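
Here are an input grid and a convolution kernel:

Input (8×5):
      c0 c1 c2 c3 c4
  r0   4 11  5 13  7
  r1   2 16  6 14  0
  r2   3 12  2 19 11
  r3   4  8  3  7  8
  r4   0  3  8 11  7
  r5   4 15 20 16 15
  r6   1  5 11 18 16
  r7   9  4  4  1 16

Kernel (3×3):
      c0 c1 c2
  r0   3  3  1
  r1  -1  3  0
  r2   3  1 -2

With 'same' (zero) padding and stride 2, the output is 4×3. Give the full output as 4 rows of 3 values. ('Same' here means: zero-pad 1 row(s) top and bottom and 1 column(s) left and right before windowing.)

Output[0,0]: The receptive field on the zero-padded input at this output position is [0 0 0 / 0 4 11 / 0 2 16]. Elementwise product with the kernel and sum: 0·3 + 0·3 + 0·1 + 0·-1 + 4·3 + 0·3 + 2·1 + 16·-2.

-18 30 50
19 87 85
-6 94 118
31 163 142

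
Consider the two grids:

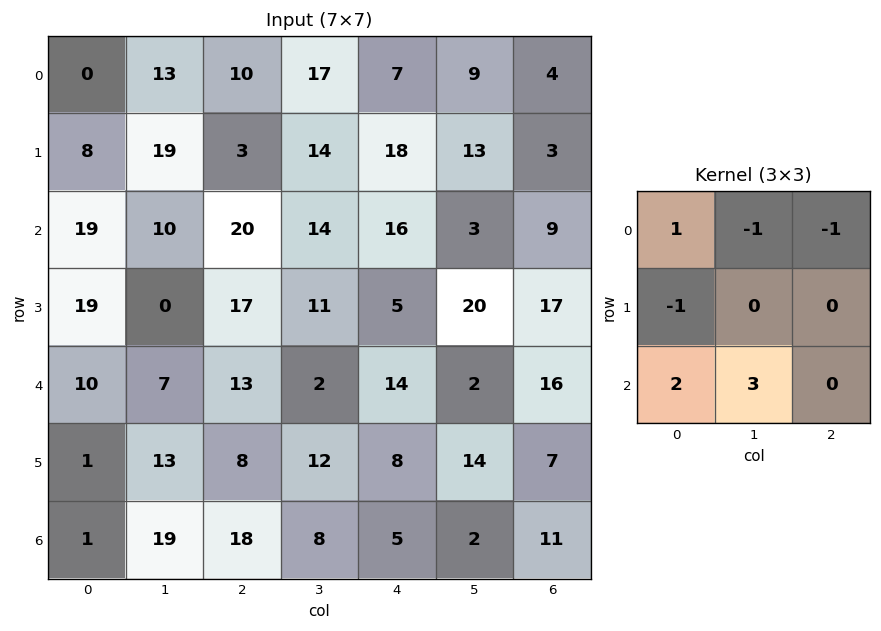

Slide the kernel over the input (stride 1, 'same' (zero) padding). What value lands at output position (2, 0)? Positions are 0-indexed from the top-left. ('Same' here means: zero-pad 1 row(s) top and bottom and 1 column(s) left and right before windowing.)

30

The receptive field on the zero-padded input at this output position is [0 8 19 / 0 19 10 / 0 19 0]. Elementwise product with the kernel and sum: 0·1 + 8·-1 + 19·-1 + 0·-1 + 0·2 + 19·3.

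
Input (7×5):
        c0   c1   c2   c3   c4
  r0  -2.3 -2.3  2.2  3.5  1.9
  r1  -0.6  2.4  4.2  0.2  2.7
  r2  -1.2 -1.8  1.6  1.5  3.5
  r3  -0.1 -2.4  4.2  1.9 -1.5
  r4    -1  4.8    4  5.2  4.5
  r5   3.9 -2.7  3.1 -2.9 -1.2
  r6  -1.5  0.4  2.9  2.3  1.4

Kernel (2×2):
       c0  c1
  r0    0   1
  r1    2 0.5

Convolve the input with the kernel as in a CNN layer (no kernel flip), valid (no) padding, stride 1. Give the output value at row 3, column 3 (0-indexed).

11.15

The receptive field on the input at this output position is [1.9 -1.5 / 5.2 4.5]. Elementwise product with the kernel and sum: -1.5·1 + 5.2·2 + 4.5·0.5.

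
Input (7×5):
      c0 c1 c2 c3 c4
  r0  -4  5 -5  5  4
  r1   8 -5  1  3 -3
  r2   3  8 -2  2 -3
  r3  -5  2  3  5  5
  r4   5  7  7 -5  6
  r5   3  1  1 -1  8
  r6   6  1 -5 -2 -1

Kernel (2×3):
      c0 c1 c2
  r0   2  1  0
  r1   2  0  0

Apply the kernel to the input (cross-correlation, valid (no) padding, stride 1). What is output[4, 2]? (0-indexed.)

11

The receptive field on the input at this output position is [7 -5 6 / 1 -1 8]. Elementwise product with the kernel and sum: 7·2 + -5·1 + 1·2.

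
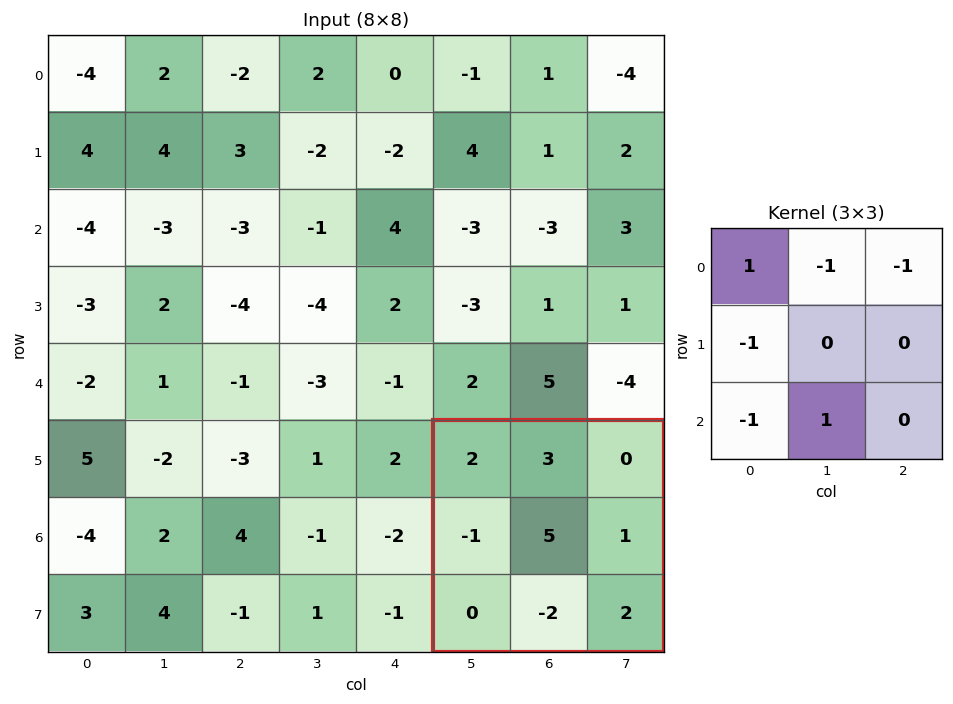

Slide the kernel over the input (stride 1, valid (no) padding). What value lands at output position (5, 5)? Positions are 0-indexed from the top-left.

The receptive field on the input at this output position is [2 3 0 / -1 5 1 / 0 -2 2]. Elementwise product with the kernel and sum: 2·1 + 3·-1 + 0·-1 + -1·-1 + 0·-1 + -2·1.

-2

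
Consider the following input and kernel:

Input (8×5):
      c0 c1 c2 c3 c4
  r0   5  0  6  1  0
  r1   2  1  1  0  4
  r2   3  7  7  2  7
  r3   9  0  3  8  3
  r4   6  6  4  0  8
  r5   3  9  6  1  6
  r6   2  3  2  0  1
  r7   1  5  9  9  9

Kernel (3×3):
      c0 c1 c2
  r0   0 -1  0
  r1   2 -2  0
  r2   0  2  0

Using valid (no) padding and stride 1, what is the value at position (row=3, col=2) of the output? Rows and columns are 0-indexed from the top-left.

The receptive field on the input at this output position is [3 8 3 / 4 0 8 / 6 1 6]. Elementwise product with the kernel and sum: 8·-1 + 4·2 + 0·-2 + 1·2.

2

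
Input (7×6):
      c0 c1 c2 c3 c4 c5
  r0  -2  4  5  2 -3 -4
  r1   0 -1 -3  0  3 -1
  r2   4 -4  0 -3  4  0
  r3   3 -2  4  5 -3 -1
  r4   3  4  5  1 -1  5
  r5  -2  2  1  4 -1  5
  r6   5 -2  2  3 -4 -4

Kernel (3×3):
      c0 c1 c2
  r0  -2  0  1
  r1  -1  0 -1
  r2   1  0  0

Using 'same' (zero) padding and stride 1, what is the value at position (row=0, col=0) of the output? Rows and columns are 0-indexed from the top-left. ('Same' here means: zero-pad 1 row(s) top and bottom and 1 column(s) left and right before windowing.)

The receptive field on the zero-padded input at this output position is [0 0 0 / 0 -2 4 / 0 0 -1]. Elementwise product with the kernel and sum: 0·-2 + 0·1 + 0·-1 + 4·-1 + 0·1.

-4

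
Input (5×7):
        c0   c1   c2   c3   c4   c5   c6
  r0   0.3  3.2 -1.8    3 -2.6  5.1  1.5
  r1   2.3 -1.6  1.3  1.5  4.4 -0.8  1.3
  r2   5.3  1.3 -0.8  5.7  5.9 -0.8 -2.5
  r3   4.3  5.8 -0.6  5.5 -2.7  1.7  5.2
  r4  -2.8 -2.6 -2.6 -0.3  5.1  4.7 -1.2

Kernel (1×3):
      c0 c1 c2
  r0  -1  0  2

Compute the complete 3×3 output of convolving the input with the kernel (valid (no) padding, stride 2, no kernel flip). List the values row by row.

Output[0,0]: The receptive field on the input at this output position is [0.3 3.2 -1.8]. Elementwise product with the kernel and sum: 0.3·-1 + -1.8·2.
Output[0,1]: The receptive field on the input at this output position is [-1.8 3 -2.6]. Elementwise product with the kernel and sum: -1.8·-1 + -2.6·2.

-3.9 -3.4 5.6
-6.9 12.6 -10.9
-2.4 12.8 -7.5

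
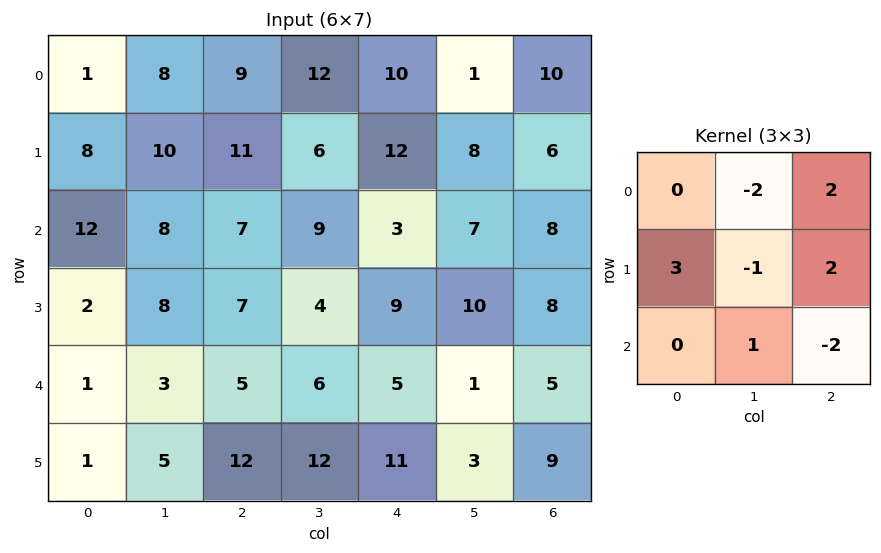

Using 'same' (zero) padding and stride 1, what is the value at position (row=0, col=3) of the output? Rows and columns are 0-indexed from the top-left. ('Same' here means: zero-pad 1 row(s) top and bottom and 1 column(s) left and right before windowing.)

The receptive field on the zero-padded input at this output position is [0 0 0 / 9 12 10 / 11 6 12]. Elementwise product with the kernel and sum: 0·-2 + 0·2 + 9·3 + 12·-1 + 10·2 + 6·1 + 12·-2.

17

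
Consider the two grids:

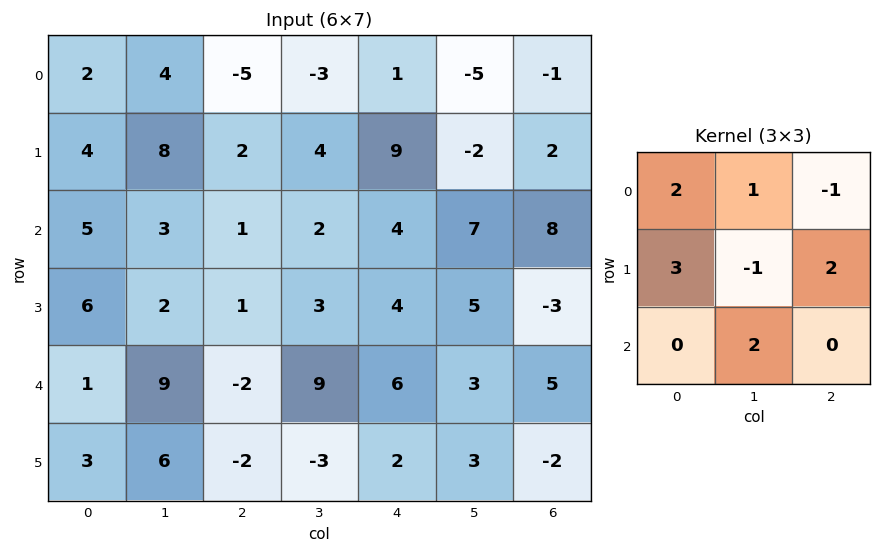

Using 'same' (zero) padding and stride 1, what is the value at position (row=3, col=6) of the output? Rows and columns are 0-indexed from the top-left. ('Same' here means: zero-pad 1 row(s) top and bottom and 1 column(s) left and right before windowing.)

50

The receptive field on the zero-padded input at this output position is [7 8 0 / 5 -3 0 / 3 5 0]. Elementwise product with the kernel and sum: 7·2 + 8·1 + 0·-1 + 5·3 + -3·-1 + 0·2 + 5·2.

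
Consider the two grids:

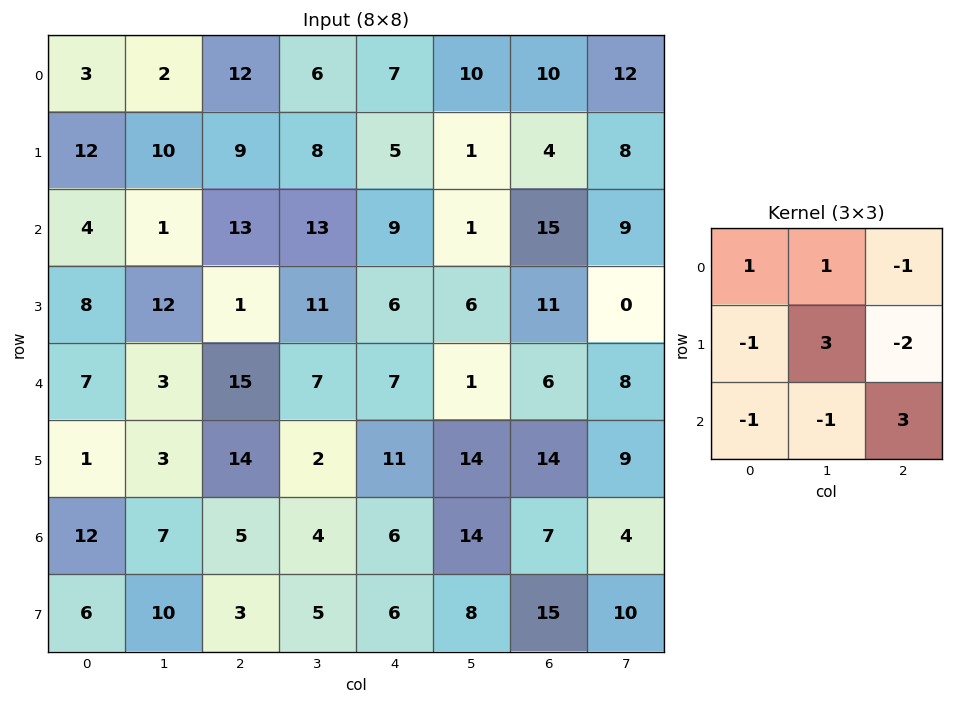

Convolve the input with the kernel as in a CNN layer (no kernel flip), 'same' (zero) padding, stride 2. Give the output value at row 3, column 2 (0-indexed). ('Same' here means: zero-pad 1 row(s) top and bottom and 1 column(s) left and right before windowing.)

-2

The receptive field on the zero-padded input at this output position is [2 11 14 / 4 6 14 / 5 6 8]. Elementwise product with the kernel and sum: 2·1 + 11·1 + 14·-1 + 4·-1 + 6·3 + 14·-2 + 5·-1 + 6·-1 + 8·3.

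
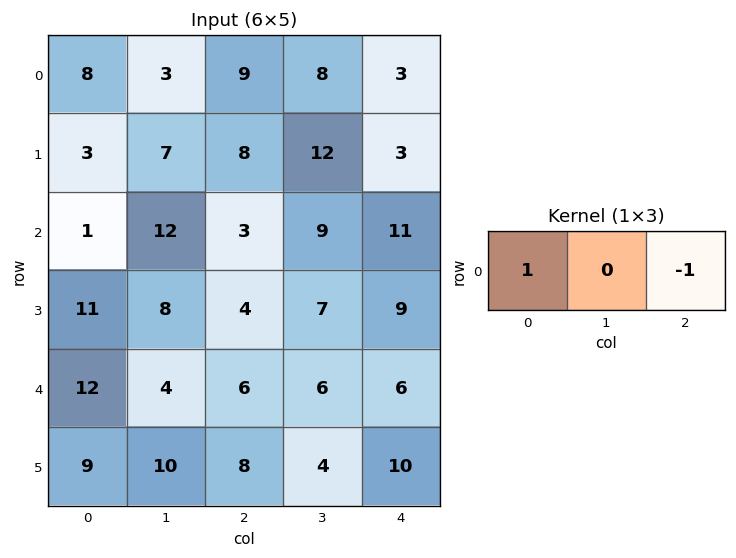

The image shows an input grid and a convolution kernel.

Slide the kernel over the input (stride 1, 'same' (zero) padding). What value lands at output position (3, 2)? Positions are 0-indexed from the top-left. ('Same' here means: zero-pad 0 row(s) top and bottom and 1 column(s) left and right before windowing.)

The receptive field on the zero-padded input at this output position is [8 4 7]. Elementwise product with the kernel and sum: 8·1 + 7·-1.

1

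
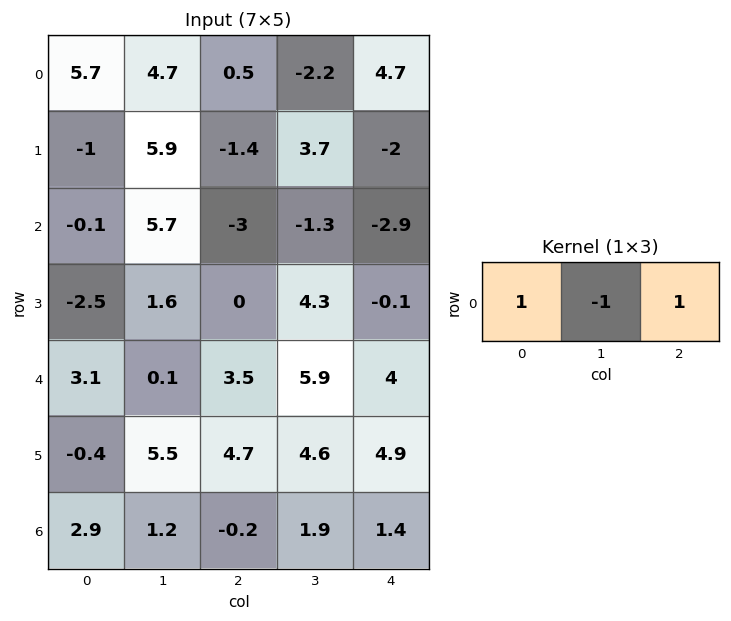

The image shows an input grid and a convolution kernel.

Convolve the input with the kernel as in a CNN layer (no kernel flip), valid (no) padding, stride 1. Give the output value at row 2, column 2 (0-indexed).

The receptive field on the input at this output position is [-3 -1.3 -2.9]. Elementwise product with the kernel and sum: -3·1 + -1.3·-1 + -2.9·1.

-4.6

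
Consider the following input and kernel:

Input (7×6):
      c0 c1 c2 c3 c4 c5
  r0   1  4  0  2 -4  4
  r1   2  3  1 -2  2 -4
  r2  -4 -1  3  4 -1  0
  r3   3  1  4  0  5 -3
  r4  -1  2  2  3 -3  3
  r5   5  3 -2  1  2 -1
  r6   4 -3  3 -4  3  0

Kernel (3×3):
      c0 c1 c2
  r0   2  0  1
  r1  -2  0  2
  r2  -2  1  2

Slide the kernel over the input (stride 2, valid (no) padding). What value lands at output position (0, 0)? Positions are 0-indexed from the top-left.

13

The receptive field on the input at this output position is [1 4 0 / 2 3 1 / -4 -1 3]. Elementwise product with the kernel and sum: 1·2 + 0·1 + 2·-2 + 1·2 + -4·-2 + -1·1 + 3·2.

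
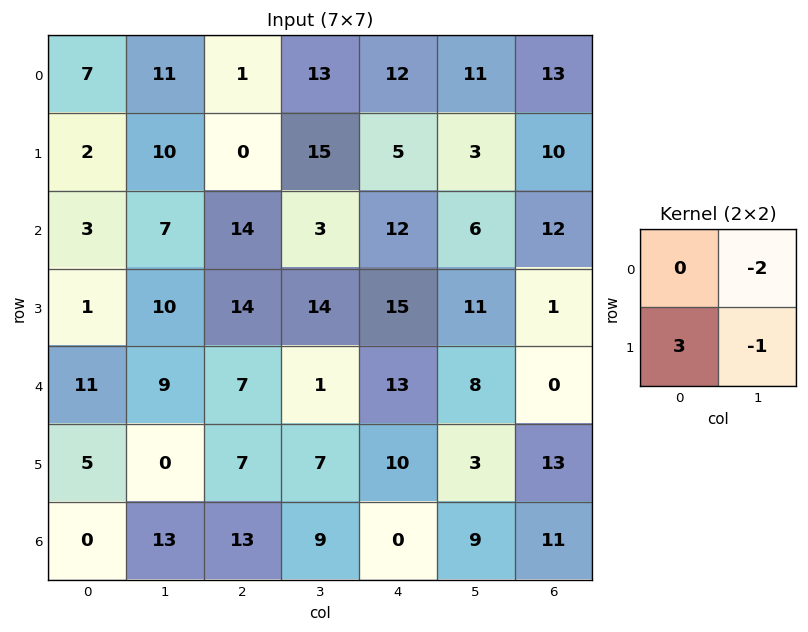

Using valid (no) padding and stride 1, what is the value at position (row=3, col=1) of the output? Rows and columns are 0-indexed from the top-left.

The receptive field on the input at this output position is [10 14 / 9 7]. Elementwise product with the kernel and sum: 14·-2 + 9·3 + 7·-1.

-8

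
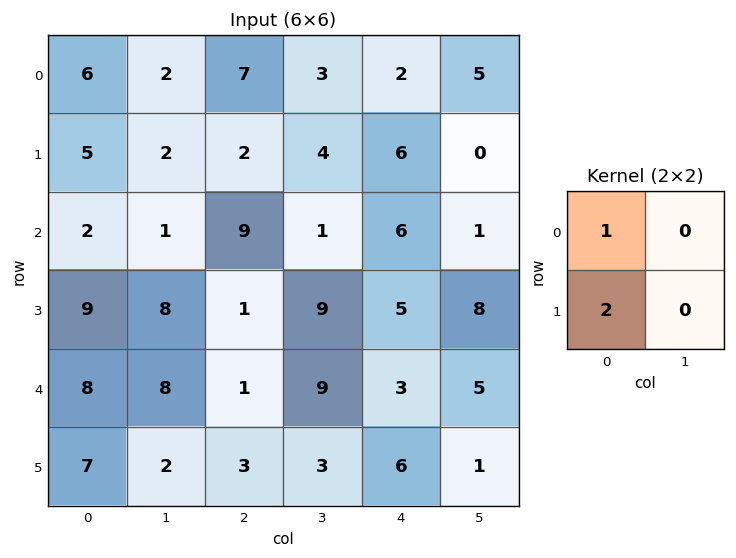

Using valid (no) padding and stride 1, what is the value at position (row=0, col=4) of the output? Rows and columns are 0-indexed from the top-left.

14

The receptive field on the input at this output position is [2 5 / 6 0]. Elementwise product with the kernel and sum: 2·1 + 6·2.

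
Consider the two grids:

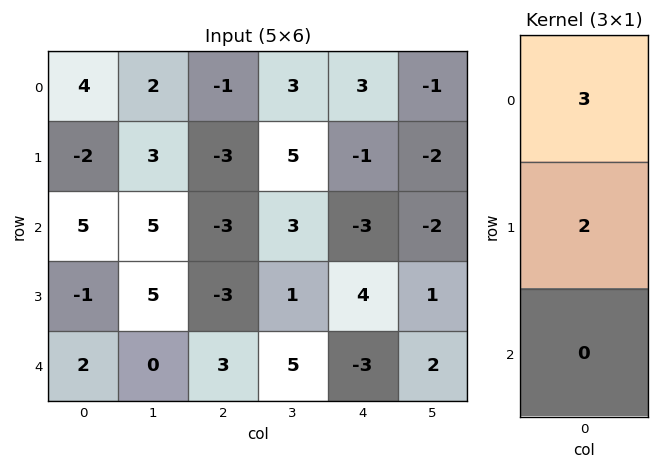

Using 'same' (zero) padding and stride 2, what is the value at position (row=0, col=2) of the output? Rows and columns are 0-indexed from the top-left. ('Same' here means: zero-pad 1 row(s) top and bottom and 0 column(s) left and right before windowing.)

The receptive field on the zero-padded input at this output position is [0 / 3 / -1]. Elementwise product with the kernel and sum: 0·3 + 3·2.

6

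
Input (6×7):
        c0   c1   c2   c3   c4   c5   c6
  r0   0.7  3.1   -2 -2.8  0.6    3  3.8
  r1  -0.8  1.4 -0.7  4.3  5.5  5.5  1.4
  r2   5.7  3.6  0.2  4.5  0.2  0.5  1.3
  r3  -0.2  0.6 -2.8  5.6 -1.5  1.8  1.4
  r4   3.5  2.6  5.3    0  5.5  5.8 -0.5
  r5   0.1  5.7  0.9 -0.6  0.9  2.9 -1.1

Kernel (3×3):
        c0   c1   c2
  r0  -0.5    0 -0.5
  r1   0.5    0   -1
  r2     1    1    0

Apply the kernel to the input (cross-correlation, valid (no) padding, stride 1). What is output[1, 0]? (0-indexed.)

The receptive field on the input at this output position is [-0.8 1.4 -0.7 / 5.7 3.6 0.2 / -0.2 0.6 -2.8]. Elementwise product with the kernel and sum: -0.8·-0.5 + -0.7·-0.5 + 5.7·0.5 + 0.2·-1 + -0.2·1 + 0.6·1.

3.8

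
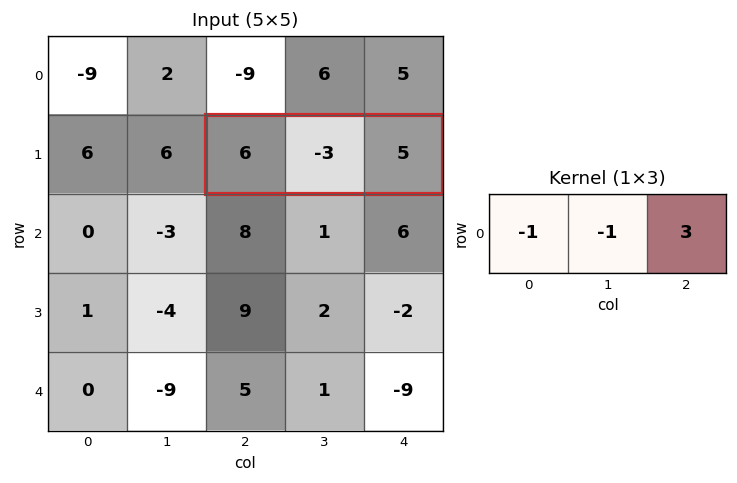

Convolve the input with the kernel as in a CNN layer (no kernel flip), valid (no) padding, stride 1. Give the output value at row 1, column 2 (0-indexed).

The receptive field on the input at this output position is [6 -3 5]. Elementwise product with the kernel and sum: 6·-1 + -3·-1 + 5·3.

12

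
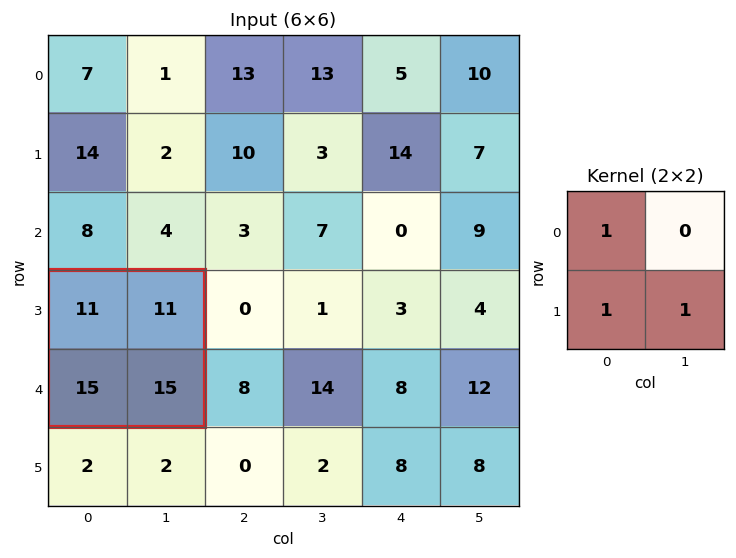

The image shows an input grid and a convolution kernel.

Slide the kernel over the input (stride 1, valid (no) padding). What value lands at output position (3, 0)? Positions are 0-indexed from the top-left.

The receptive field on the input at this output position is [11 11 / 15 15]. Elementwise product with the kernel and sum: 11·1 + 15·1 + 15·1.

41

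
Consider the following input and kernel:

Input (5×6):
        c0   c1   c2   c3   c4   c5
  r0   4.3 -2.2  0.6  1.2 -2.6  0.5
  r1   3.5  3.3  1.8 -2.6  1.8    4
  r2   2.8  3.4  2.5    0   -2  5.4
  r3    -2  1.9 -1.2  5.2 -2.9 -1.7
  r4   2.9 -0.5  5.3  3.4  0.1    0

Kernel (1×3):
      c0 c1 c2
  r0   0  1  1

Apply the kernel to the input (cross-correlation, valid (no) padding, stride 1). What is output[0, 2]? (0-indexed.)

The receptive field on the input at this output position is [0.6 1.2 -2.6]. Elementwise product with the kernel and sum: 1.2·1 + -2.6·1.

-1.4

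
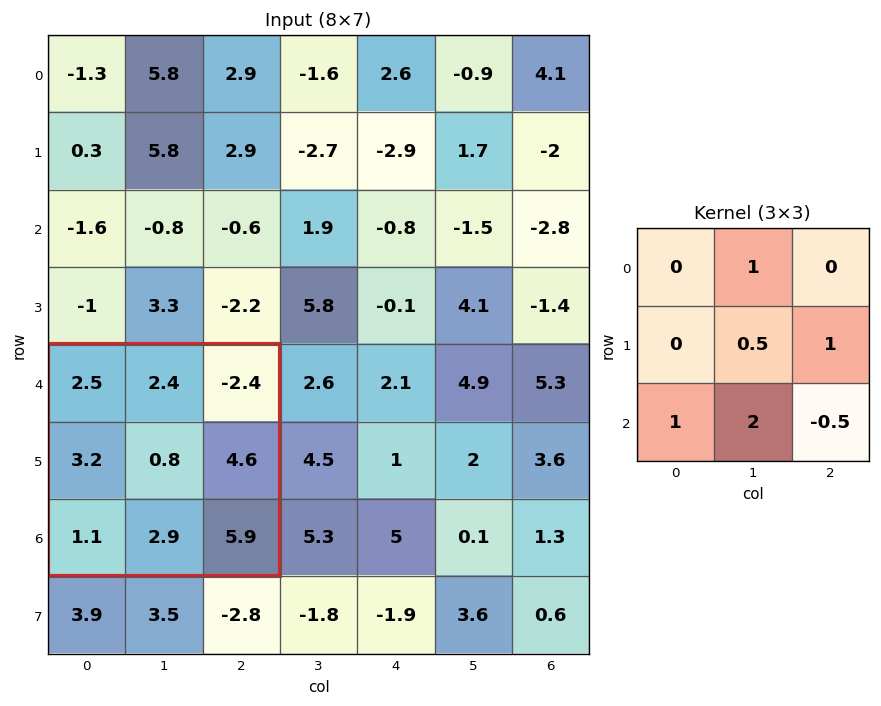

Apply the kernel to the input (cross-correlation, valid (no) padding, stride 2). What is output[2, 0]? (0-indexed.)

11.35

The receptive field on the input at this output position is [2.5 2.4 -2.4 / 3.2 0.8 4.6 / 1.1 2.9 5.9]. Elementwise product with the kernel and sum: 2.4·1 + 0.8·0.5 + 4.6·1 + 1.1·1 + 2.9·2 + 5.9·-0.5.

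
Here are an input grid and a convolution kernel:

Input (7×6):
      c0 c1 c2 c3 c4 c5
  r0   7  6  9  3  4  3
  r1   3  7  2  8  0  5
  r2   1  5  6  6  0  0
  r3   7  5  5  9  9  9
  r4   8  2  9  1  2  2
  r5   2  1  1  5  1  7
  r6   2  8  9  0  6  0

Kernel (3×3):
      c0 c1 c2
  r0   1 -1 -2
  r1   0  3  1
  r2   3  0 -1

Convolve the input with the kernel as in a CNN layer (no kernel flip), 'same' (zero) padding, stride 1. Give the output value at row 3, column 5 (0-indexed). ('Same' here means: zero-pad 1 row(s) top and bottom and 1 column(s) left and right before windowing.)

33

The receptive field on the zero-padded input at this output position is [0 0 0 / 9 9 0 / 2 2 0]. Elementwise product with the kernel and sum: 0·1 + 0·-1 + 0·-2 + 9·3 + 0·1 + 2·3 + 0·-1.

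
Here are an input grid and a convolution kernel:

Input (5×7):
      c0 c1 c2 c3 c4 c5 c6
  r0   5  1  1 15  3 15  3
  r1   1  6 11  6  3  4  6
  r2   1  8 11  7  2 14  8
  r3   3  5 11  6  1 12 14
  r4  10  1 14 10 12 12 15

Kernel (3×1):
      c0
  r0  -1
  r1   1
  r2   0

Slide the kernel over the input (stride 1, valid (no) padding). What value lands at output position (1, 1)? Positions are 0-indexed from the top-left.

2

The receptive field on the input at this output position is [6 / 8 / 5]. Elementwise product with the kernel and sum: 6·-1 + 8·1.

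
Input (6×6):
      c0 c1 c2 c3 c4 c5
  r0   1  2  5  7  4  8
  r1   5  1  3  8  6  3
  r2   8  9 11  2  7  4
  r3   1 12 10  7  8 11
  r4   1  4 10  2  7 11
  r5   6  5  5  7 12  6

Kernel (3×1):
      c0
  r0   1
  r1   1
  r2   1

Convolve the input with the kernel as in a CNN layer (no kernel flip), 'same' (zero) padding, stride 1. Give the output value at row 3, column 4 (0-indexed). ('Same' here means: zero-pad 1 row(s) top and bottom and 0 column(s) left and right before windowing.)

22

The receptive field on the zero-padded input at this output position is [7 / 8 / 7]. Elementwise product with the kernel and sum: 7·1 + 8·1 + 7·1.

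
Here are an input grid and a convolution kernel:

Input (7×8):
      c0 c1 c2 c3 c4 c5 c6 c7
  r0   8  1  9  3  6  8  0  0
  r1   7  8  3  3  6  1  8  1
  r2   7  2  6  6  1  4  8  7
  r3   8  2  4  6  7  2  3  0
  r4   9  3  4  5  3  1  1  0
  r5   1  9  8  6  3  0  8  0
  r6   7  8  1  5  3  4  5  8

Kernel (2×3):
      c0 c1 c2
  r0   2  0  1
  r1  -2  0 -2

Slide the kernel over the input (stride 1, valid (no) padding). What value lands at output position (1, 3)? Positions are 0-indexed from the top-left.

The receptive field on the input at this output position is [3 6 1 / 6 1 4]. Elementwise product with the kernel and sum: 3·2 + 1·1 + 6·-2 + 4·-2.

-13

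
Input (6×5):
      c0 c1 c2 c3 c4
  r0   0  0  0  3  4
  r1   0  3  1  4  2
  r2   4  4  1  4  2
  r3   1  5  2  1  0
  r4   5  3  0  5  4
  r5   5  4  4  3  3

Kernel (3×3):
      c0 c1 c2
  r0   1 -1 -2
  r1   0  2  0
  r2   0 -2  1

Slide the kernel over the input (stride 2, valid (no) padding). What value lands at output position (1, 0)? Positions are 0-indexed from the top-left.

2

The receptive field on the input at this output position is [4 4 1 / 1 5 2 / 5 3 0]. Elementwise product with the kernel and sum: 4·1 + 4·-1 + 1·-2 + 5·2 + 3·-2 + 0·1.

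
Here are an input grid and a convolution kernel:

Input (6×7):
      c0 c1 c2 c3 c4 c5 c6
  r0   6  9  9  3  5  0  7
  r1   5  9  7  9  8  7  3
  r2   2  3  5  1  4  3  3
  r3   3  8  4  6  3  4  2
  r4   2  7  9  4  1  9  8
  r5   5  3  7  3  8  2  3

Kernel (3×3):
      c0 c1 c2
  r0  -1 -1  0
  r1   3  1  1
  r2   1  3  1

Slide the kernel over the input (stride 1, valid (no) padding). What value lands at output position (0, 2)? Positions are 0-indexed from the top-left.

The receptive field on the input at this output position is [9 3 5 / 7 9 8 / 5 1 4]. Elementwise product with the kernel and sum: 9·-1 + 3·-1 + 7·3 + 9·1 + 8·1 + 5·1 + 1·3 + 4·1.

38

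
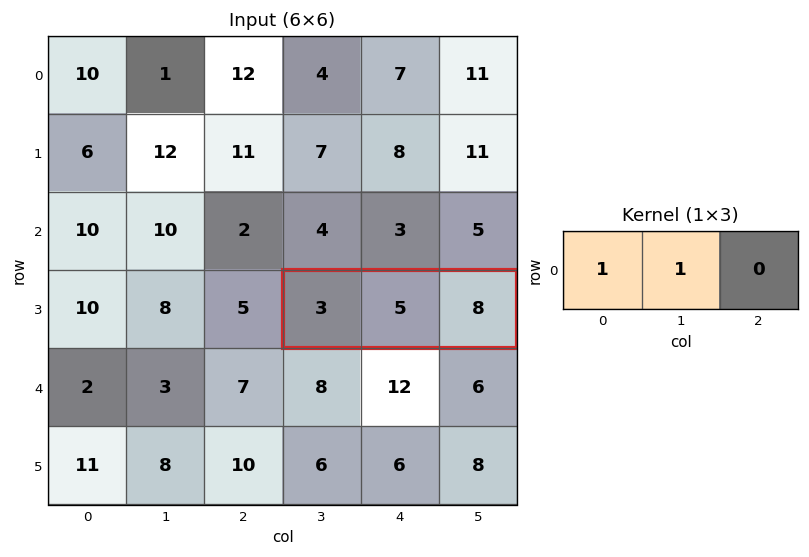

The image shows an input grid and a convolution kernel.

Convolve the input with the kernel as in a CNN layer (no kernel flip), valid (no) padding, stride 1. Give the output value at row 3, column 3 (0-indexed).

The receptive field on the input at this output position is [3 5 8]. Elementwise product with the kernel and sum: 3·1 + 5·1.

8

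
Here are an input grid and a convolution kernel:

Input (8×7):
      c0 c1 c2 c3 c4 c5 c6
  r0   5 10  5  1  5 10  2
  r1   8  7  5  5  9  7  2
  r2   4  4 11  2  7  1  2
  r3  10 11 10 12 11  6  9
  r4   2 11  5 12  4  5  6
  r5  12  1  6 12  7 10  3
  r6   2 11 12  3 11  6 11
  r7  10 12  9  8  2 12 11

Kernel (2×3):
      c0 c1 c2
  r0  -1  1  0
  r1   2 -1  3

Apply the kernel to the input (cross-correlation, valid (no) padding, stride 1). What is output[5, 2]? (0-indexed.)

60

The receptive field on the input at this output position is [6 12 7 / 12 3 11]. Elementwise product with the kernel and sum: 6·-1 + 12·1 + 12·2 + 3·-1 + 11·3.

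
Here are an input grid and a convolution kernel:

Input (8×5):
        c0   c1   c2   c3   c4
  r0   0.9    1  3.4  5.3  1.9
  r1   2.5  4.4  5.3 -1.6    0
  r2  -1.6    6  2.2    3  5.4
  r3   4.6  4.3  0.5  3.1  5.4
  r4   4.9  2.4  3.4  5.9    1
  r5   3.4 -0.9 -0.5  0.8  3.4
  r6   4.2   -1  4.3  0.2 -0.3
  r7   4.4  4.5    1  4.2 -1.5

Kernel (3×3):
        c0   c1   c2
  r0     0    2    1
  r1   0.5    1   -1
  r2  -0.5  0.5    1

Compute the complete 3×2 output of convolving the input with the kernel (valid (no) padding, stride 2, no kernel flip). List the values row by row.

11.75 19.35
22.45 11.6
11.2 7.6

Output[0,0]: The receptive field on the input at this output position is [0.9 1 3.4 / 2.5 4.4 5.3 / -1.6 6 2.2]. Elementwise product with the kernel and sum: 1·2 + 3.4·1 + 2.5·0.5 + 4.4·1 + 5.3·-1 + -1.6·-0.5 + 6·0.5 + 2.2·1.
Output[0,1]: The receptive field on the input at this output position is [3.4 5.3 1.9 / 5.3 -1.6 0 / 2.2 3 5.4]. Elementwise product with the kernel and sum: 5.3·2 + 1.9·1 + 5.3·0.5 + -1.6·1 + 0·-1 + 2.2·-0.5 + 3·0.5 + 5.4·1.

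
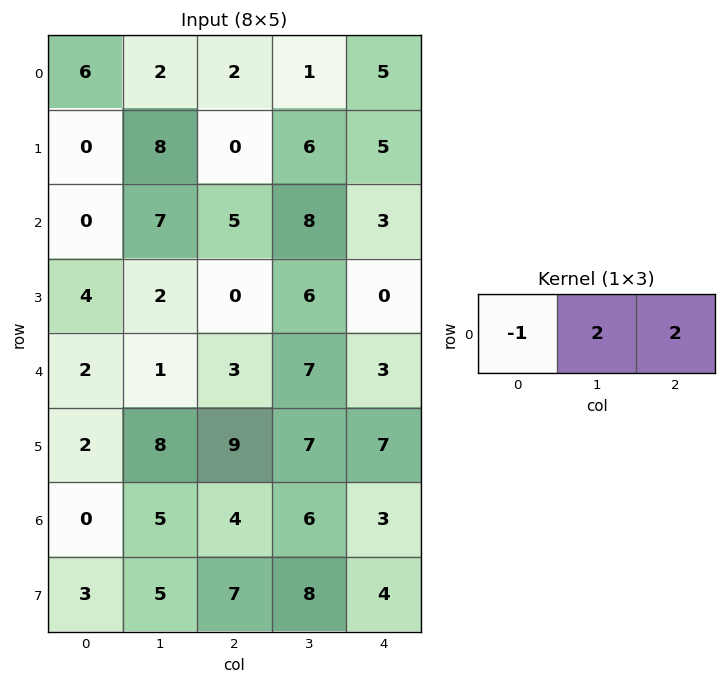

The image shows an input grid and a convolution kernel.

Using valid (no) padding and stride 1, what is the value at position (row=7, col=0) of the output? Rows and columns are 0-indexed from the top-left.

21

The receptive field on the input at this output position is [3 5 7]. Elementwise product with the kernel and sum: 3·-1 + 5·2 + 7·2.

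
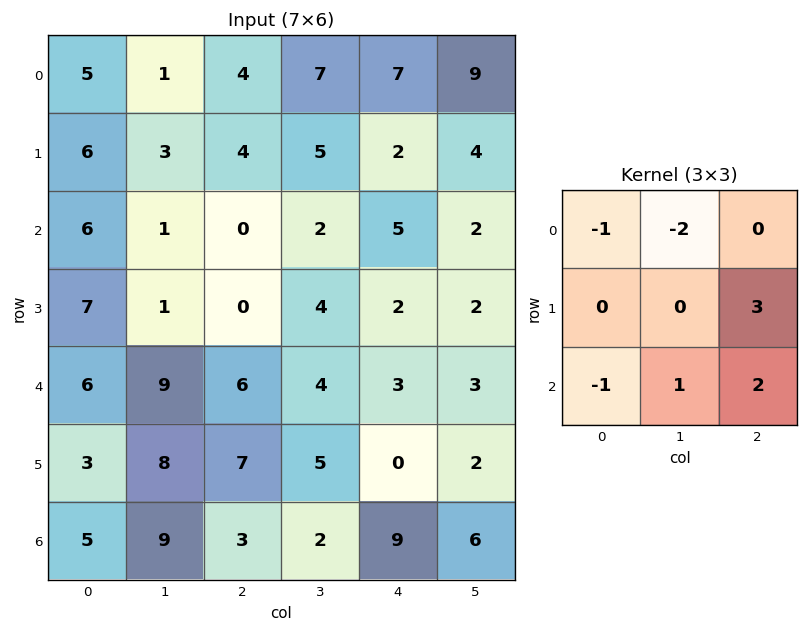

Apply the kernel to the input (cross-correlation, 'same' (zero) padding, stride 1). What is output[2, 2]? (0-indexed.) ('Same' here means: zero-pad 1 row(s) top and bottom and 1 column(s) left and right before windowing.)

2

The receptive field on the zero-padded input at this output position is [3 4 5 / 1 0 2 / 1 0 4]. Elementwise product with the kernel and sum: 3·-1 + 4·-2 + 2·3 + 1·-1 + 0·1 + 4·2.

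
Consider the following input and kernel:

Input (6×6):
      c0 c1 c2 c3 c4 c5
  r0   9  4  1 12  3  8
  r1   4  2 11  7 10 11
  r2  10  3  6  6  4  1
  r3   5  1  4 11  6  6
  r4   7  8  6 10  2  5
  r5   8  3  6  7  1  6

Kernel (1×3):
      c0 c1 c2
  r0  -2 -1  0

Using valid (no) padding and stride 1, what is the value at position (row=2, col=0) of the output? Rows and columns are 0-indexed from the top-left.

-23

The receptive field on the input at this output position is [10 3 6]. Elementwise product with the kernel and sum: 10·-2 + 3·-1.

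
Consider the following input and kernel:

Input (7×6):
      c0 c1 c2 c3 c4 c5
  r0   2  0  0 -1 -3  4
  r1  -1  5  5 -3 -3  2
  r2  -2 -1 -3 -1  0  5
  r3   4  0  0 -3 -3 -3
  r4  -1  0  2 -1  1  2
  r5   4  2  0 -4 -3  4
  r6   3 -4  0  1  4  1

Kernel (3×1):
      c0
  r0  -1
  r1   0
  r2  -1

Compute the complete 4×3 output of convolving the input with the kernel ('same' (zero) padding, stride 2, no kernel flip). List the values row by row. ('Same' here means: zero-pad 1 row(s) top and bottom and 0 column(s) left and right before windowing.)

1 -5 3
-3 -5 6
-8 0 6
-4 0 3

Output[0,0]: The receptive field on the zero-padded input at this output position is [0 / 2 / -1]. Elementwise product with the kernel and sum: 0·-1 + -1·-1.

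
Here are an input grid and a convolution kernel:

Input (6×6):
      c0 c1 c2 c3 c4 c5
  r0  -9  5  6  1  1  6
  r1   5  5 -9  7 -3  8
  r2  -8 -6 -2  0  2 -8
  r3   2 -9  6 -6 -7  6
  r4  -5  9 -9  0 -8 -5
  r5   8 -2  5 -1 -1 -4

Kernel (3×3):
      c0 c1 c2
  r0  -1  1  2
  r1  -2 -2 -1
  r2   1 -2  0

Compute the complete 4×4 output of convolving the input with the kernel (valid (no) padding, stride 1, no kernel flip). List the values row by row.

19 2 2 -8
32 -5 30 18
-17 43 4 22
14 -9 7 33

Output[0,0]: The receptive field on the input at this output position is [-9 5 6 / 5 5 -9 / -8 -6 -2]. Elementwise product with the kernel and sum: -9·-1 + 5·1 + 6·2 + 5·-2 + 5·-2 + -9·-1 + -8·1 + -6·-2.
Output[0,1]: The receptive field on the input at this output position is [5 6 1 / 5 -9 7 / -6 -2 0]. Elementwise product with the kernel and sum: 5·-1 + 6·1 + 1·2 + 5·-2 + -9·-2 + 7·-1 + -6·1 + -2·-2.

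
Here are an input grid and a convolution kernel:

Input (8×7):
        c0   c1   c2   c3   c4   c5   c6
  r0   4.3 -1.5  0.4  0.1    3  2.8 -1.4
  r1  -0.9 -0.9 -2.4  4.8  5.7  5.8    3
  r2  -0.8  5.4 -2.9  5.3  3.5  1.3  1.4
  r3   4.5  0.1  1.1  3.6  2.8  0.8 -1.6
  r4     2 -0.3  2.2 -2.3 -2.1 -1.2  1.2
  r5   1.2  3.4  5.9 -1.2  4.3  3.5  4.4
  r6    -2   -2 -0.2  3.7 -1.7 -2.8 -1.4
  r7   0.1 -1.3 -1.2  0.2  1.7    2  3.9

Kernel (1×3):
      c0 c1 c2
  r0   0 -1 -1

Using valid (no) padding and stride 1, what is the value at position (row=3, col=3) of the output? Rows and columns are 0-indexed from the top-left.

-3.6

The receptive field on the input at this output position is [3.6 2.8 0.8]. Elementwise product with the kernel and sum: 2.8·-1 + 0.8·-1.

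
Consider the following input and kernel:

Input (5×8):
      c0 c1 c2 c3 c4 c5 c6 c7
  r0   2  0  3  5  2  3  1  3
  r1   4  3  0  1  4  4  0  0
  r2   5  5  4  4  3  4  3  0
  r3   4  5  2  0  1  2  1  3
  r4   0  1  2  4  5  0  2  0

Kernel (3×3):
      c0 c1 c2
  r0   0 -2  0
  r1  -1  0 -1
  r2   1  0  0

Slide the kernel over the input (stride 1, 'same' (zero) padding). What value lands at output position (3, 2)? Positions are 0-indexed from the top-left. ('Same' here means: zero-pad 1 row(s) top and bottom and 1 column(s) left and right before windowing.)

The receptive field on the zero-padded input at this output position is [5 4 4 / 5 2 0 / 1 2 4]. Elementwise product with the kernel and sum: 4·-2 + 5·-1 + 0·-1 + 1·1.

-12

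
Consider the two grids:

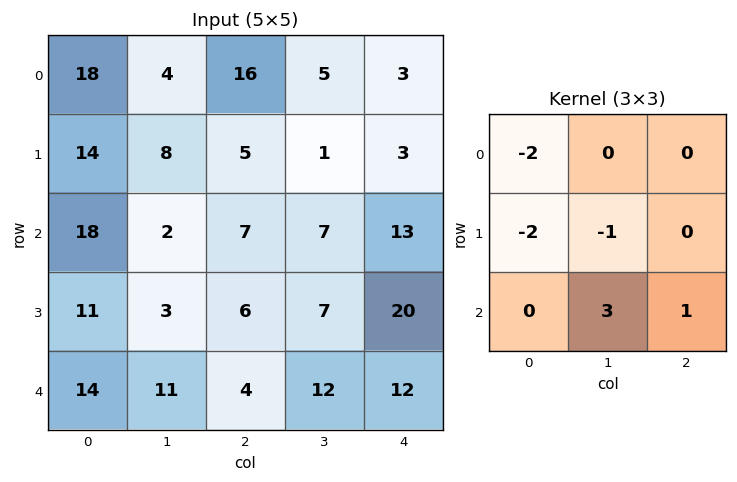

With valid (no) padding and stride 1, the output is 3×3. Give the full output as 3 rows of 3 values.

Output[0,0]: The receptive field on the input at this output position is [18 4 16 / 14 8 5 / 18 2 7]. Elementwise product with the kernel and sum: 18·-2 + 14·-2 + 8·-1 + 2·3 + 7·1.
Output[0,1]: The receptive field on the input at this output position is [4 16 5 / 8 5 1 / 2 7 7]. Elementwise product with the kernel and sum: 4·-2 + 8·-2 + 5·-1 + 7·3 + 7·1.

-59 -1 -9
-51 -2 10
-24 8 15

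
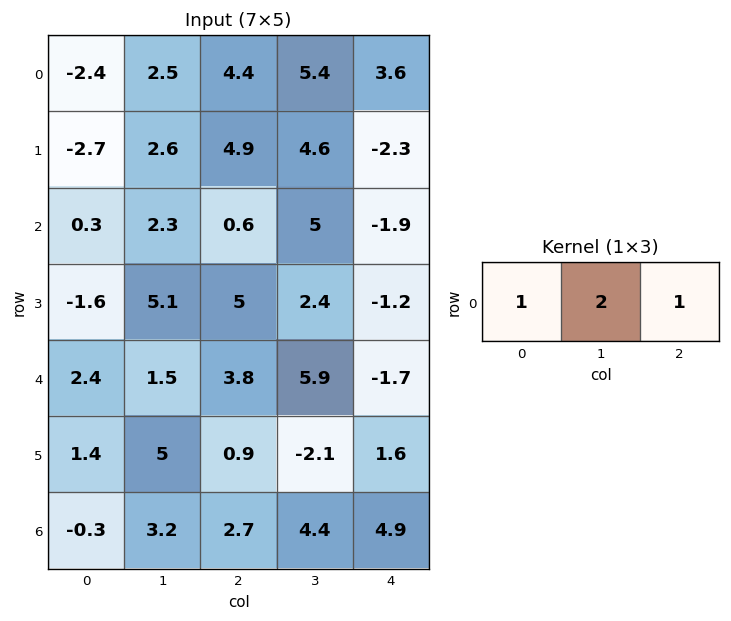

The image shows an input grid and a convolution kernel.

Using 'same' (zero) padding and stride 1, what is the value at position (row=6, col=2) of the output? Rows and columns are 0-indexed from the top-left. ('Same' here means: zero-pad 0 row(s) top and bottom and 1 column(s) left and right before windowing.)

The receptive field on the zero-padded input at this output position is [3.2 2.7 4.4]. Elementwise product with the kernel and sum: 3.2·1 + 2.7·2 + 4.4·1.

13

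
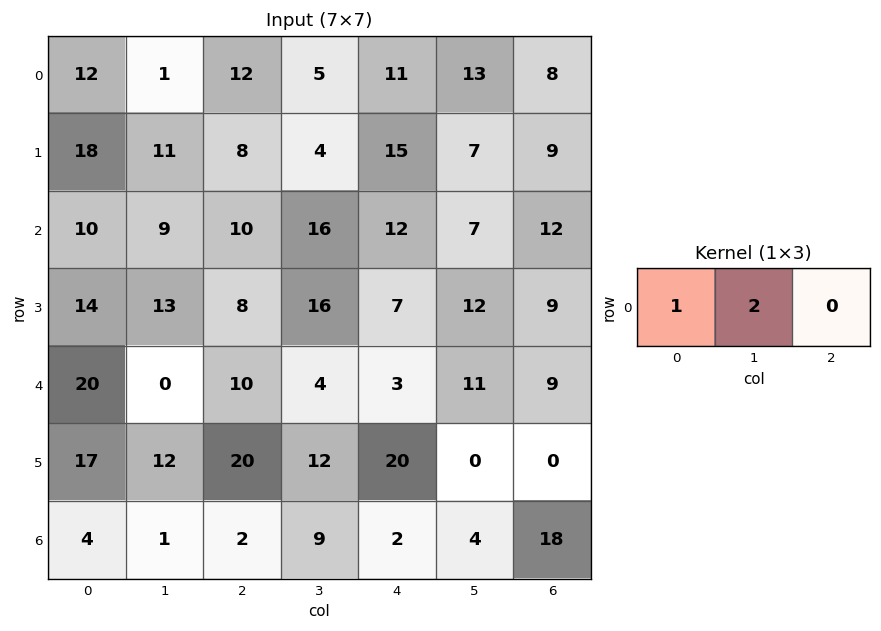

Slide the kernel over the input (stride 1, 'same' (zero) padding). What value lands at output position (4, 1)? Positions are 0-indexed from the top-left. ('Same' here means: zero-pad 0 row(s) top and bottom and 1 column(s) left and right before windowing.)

The receptive field on the zero-padded input at this output position is [20 0 10]. Elementwise product with the kernel and sum: 20·1 + 0·2.

20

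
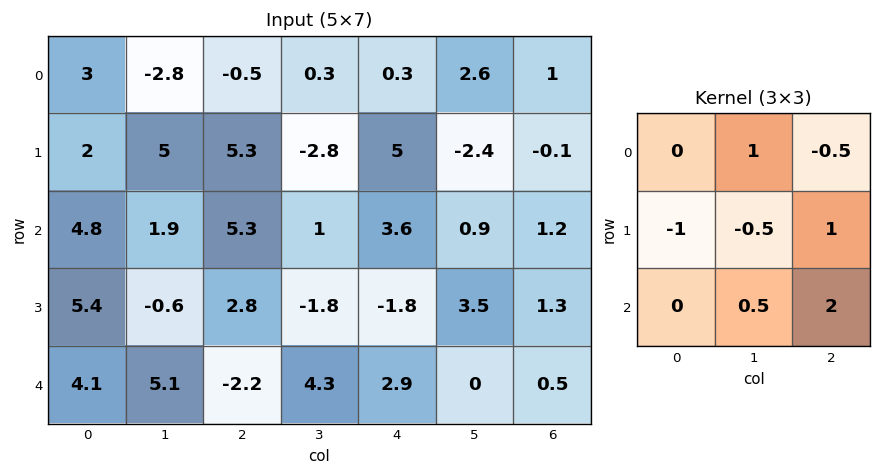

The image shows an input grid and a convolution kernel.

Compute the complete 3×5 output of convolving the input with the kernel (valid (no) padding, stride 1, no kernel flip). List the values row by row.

9.8 -6.45 8.95 0.5 1.05
7.2 0.95 -12 10.4 -0.85
-4.9 9.7 3.45 10.8 2.65

Output[0,0]: The receptive field on the input at this output position is [3 -2.8 -0.5 / 2 5 5.3 / 4.8 1.9 5.3]. Elementwise product with the kernel and sum: -2.8·1 + -0.5·-0.5 + 2·-1 + 5·-0.5 + 5.3·1 + 1.9·0.5 + 5.3·2.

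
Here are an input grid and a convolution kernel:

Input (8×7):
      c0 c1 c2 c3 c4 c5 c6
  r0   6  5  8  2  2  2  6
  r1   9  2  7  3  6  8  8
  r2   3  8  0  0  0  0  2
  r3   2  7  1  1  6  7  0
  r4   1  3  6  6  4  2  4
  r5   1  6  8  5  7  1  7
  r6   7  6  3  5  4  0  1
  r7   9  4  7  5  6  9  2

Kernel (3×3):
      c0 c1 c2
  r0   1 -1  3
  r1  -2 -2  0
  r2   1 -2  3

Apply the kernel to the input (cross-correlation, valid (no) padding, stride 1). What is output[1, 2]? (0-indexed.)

39

The receptive field on the input at this output position is [7 3 6 / 0 0 0 / 1 1 6]. Elementwise product with the kernel and sum: 7·1 + 3·-1 + 6·3 + 0·-2 + 0·-2 + 1·1 + 1·-2 + 6·3.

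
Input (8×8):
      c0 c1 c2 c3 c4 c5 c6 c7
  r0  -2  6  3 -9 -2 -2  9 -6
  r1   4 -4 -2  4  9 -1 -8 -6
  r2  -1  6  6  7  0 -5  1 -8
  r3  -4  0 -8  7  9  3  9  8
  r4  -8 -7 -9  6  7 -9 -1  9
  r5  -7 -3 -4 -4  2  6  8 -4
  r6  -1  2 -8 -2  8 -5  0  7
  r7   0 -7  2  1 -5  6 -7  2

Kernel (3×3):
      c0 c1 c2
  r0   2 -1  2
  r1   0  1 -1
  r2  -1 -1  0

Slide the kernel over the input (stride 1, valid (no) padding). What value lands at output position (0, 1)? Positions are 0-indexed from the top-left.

The receptive field on the input at this output position is [6 3 -9 / -4 -2 4 / 6 6 7]. Elementwise product with the kernel and sum: 6·2 + 3·-1 + -9·2 + -2·1 + 4·-1 + 6·-1 + 6·-1.

-27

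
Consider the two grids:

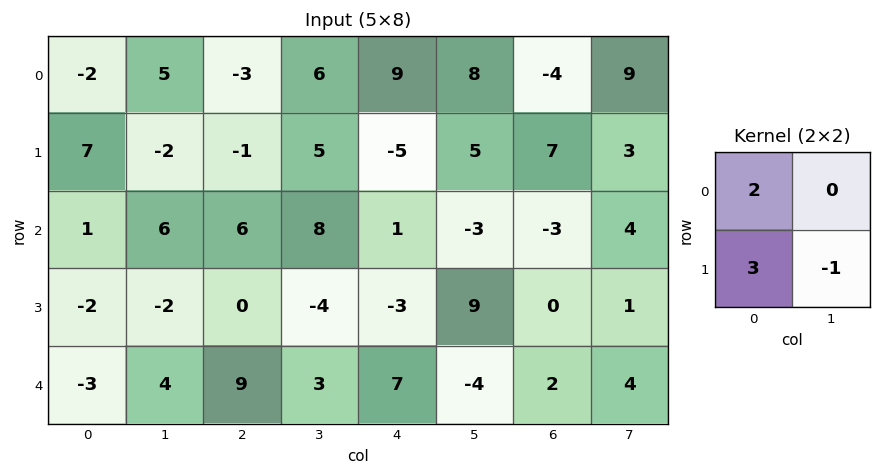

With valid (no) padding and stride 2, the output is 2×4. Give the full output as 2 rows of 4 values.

Output[0,0]: The receptive field on the input at this output position is [-2 5 / 7 -2]. Elementwise product with the kernel and sum: -2·2 + 7·3 + -2·-1.
Output[0,1]: The receptive field on the input at this output position is [-3 6 / -1 5]. Elementwise product with the kernel and sum: -3·2 + -1·3 + 5·-1.

19 -14 -2 10
-2 16 -16 -7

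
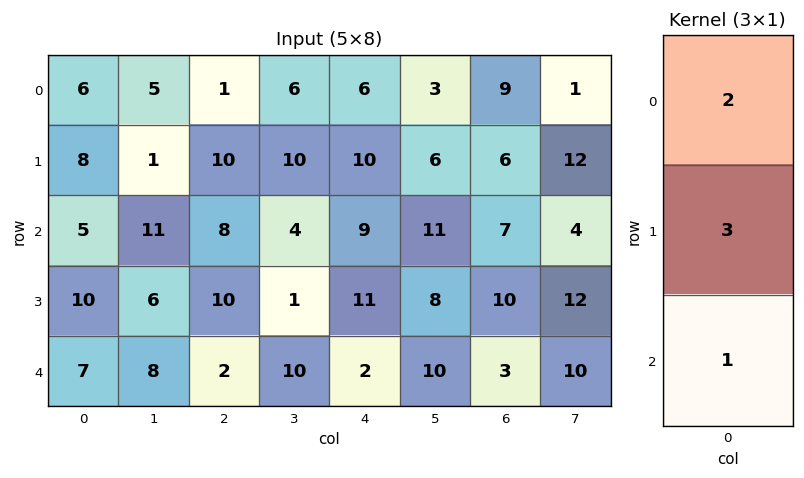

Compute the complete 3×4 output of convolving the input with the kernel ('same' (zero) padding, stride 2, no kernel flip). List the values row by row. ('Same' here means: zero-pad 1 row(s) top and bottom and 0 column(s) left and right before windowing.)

26 13 28 33
41 54 58 43
41 26 28 29

Output[0,0]: The receptive field on the zero-padded input at this output position is [0 / 6 / 8]. Elementwise product with the kernel and sum: 0·2 + 6·3 + 8·1.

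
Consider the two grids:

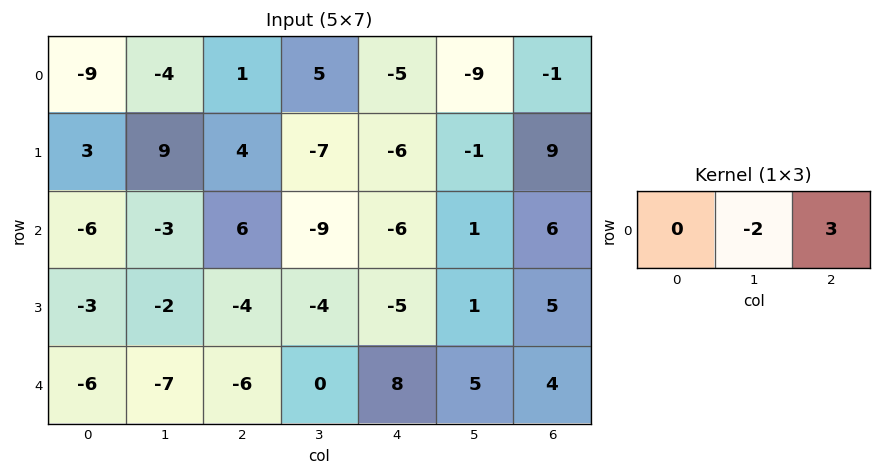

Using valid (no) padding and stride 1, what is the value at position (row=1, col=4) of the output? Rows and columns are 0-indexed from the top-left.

The receptive field on the input at this output position is [-6 -1 9]. Elementwise product with the kernel and sum: -1·-2 + 9·3.

29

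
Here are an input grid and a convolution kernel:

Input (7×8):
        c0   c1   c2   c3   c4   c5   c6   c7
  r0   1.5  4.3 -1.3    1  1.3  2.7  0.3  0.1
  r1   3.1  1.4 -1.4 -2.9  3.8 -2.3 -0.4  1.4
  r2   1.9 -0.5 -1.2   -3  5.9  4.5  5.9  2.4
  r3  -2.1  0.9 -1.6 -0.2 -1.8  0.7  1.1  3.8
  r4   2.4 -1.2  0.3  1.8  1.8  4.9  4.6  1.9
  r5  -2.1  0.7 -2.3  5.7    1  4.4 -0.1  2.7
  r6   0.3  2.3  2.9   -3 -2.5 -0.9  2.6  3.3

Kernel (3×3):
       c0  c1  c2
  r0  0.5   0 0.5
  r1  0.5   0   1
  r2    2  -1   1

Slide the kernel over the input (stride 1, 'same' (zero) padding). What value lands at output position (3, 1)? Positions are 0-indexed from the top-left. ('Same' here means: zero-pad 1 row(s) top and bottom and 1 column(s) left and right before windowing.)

The receptive field on the zero-padded input at this output position is [1.9 -0.5 -1.2 / -2.1 0.9 -1.6 / 2.4 -1.2 0.3]. Elementwise product with the kernel and sum: 1.9·0.5 + -1.2·0.5 + -2.1·0.5 + -1.6·1 + 2.4·2 + -1.2·-1 + 0.3·1.

4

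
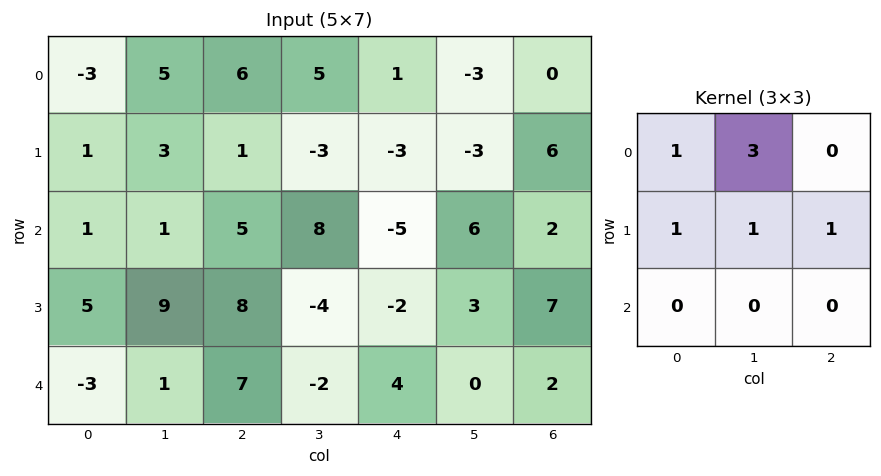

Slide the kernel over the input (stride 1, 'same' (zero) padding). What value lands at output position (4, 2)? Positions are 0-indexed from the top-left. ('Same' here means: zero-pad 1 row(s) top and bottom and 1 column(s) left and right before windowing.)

The receptive field on the zero-padded input at this output position is [9 8 -4 / 1 7 -2 / 0 0 0]. Elementwise product with the kernel and sum: 9·1 + 8·3 + 1·1 + 7·1 + -2·1.

39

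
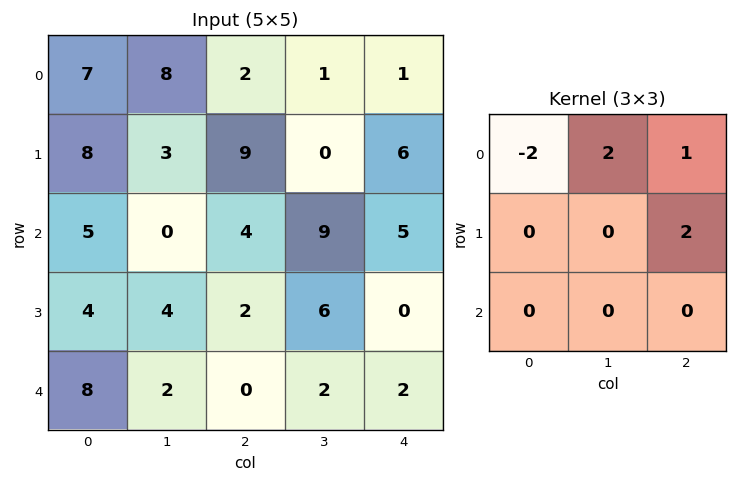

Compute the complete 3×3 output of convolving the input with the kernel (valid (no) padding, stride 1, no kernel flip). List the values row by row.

Output[0,0]: The receptive field on the input at this output position is [7 8 2 / 8 3 9 / 5 0 4]. Elementwise product with the kernel and sum: 7·-2 + 8·2 + 2·1 + 9·2.
Output[0,1]: The receptive field on the input at this output position is [8 2 1 / 3 9 0 / 0 4 9]. Elementwise product with the kernel and sum: 8·-2 + 2·2 + 1·1 + 0·2.

22 -11 11
7 30 -2
-2 29 15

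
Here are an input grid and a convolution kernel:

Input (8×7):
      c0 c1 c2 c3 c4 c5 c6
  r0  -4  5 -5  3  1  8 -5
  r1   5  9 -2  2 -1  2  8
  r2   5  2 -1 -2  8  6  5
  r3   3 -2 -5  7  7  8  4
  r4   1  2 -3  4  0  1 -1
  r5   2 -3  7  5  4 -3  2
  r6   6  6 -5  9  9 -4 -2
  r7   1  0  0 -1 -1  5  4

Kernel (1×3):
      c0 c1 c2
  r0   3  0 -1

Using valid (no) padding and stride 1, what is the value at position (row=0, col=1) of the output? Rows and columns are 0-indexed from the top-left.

12

The receptive field on the input at this output position is [5 -5 3]. Elementwise product with the kernel and sum: 5·3 + 3·-1.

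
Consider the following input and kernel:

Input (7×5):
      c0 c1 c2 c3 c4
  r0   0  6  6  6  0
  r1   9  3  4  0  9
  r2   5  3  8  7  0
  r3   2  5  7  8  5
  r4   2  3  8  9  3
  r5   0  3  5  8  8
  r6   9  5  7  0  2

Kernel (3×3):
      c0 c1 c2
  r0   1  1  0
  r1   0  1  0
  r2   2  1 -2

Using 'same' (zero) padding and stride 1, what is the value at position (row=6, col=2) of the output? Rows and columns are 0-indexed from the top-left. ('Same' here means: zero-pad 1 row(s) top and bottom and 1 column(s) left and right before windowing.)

15

The receptive field on the zero-padded input at this output position is [3 5 8 / 5 7 0 / 0 0 0]. Elementwise product with the kernel and sum: 3·1 + 5·1 + 7·1 + 0·2 + 0·1 + 0·-2.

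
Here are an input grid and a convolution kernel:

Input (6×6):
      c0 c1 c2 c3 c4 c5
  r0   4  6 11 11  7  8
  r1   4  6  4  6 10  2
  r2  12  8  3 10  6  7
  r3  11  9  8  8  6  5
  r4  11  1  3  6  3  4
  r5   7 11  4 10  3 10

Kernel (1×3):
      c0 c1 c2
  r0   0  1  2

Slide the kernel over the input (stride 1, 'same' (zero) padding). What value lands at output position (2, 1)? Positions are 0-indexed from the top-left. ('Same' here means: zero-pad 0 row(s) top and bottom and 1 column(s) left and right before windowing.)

The receptive field on the zero-padded input at this output position is [12 8 3]. Elementwise product with the kernel and sum: 8·1 + 3·2.

14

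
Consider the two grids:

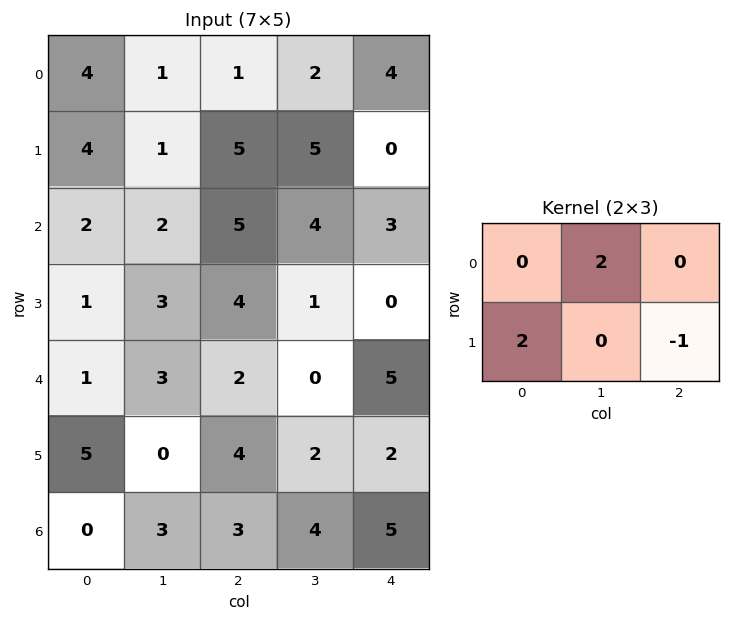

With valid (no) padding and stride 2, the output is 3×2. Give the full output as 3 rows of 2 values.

5 14
2 16
12 6

Output[0,0]: The receptive field on the input at this output position is [4 1 1 / 4 1 5]. Elementwise product with the kernel and sum: 1·2 + 4·2 + 5·-1.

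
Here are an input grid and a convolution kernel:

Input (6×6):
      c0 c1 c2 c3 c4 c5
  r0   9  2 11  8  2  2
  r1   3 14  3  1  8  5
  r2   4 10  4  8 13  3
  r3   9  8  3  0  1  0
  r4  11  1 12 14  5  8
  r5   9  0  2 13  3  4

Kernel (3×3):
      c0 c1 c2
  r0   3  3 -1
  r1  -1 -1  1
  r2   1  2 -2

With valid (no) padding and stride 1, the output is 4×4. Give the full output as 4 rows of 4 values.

24 17 53 52
57 58 6 6
13 20 51 67
53 12 9 3

Output[0,0]: The receptive field on the input at this output position is [9 2 11 / 3 14 3 / 4 10 4]. Elementwise product with the kernel and sum: 9·3 + 2·3 + 11·-1 + 3·-1 + 14·-1 + 3·1 + 4·1 + 10·2 + 4·-2.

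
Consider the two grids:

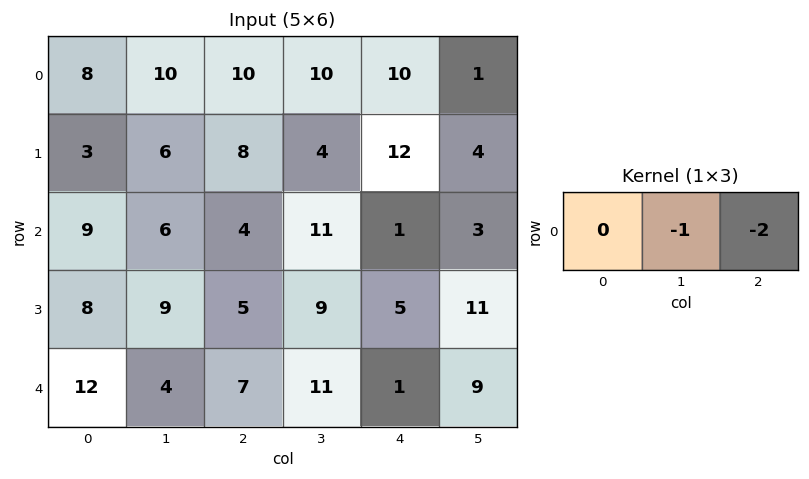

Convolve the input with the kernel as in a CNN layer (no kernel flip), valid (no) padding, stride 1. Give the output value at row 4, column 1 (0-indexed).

-29

The receptive field on the input at this output position is [4 7 11]. Elementwise product with the kernel and sum: 7·-1 + 11·-2.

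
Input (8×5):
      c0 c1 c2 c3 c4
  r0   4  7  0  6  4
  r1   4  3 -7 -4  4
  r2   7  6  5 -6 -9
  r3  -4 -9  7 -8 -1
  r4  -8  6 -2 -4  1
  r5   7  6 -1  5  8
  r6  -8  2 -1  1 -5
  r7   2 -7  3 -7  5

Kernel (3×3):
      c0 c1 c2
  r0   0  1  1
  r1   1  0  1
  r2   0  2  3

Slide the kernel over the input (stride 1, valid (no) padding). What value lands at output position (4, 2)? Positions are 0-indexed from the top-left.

-9

The receptive field on the input at this output position is [-2 -4 1 / -1 5 8 / -1 1 -5]. Elementwise product with the kernel and sum: -4·1 + 1·1 + -1·1 + 8·1 + 1·2 + -5·3.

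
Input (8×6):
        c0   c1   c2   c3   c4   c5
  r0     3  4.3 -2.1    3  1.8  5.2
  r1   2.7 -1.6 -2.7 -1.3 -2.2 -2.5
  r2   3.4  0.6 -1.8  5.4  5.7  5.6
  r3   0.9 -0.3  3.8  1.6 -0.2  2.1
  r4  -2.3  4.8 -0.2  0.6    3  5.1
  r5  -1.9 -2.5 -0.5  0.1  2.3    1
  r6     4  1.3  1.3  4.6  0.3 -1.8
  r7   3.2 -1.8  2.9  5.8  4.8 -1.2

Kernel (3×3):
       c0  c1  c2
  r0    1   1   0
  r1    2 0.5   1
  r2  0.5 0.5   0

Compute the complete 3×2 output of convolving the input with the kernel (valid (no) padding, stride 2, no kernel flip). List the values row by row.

Output[0,0]: The receptive field on the input at this output position is [3 4.3 -2.1 / 2.7 -1.6 -2.7 / 3.4 0.6 -1.8]. Elementwise product with the kernel and sum: 3·1 + 4.3·1 + 2.7·2 + -1.6·0.5 + -2.7·1 + 3.4·0.5 + 0.6·0.5.
Output[0,1]: The receptive field on the input at this output position is [-2.1 3 1.8 / -2.7 -1.3 -2.2 / -1.8 5.4 5.7]. Elementwise product with the kernel and sum: -2.1·1 + 3·1 + -2.7·2 + -1.3·0.5 + -2.2·1 + -1.8·0.5 + 5.4·0.5.

11.2 -5.55
10.7 12
-0.4 4.7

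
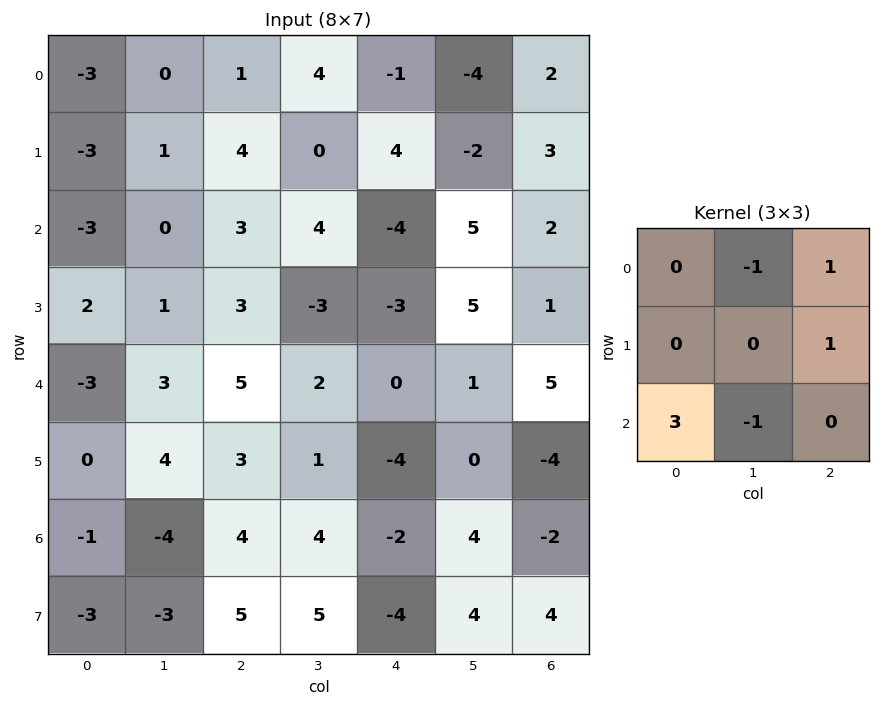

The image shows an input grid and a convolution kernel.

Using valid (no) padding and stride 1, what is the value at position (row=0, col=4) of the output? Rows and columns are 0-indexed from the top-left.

The receptive field on the input at this output position is [-1 -4 2 / 4 -2 3 / -4 5 2]. Elementwise product with the kernel and sum: -4·-1 + 2·1 + 3·1 + -4·3 + 5·-1.

-8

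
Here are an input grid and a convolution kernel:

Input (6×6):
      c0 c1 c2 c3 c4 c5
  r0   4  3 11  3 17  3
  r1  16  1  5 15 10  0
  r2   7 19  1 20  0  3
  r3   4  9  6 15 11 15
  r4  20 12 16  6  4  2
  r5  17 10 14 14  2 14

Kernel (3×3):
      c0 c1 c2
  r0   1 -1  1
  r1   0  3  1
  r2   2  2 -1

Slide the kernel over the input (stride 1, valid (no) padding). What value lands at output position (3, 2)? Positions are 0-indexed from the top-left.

78

The receptive field on the input at this output position is [6 15 11 / 16 6 4 / 14 14 2]. Elementwise product with the kernel and sum: 6·1 + 15·-1 + 11·1 + 6·3 + 4·1 + 14·2 + 14·2 + 2·-1.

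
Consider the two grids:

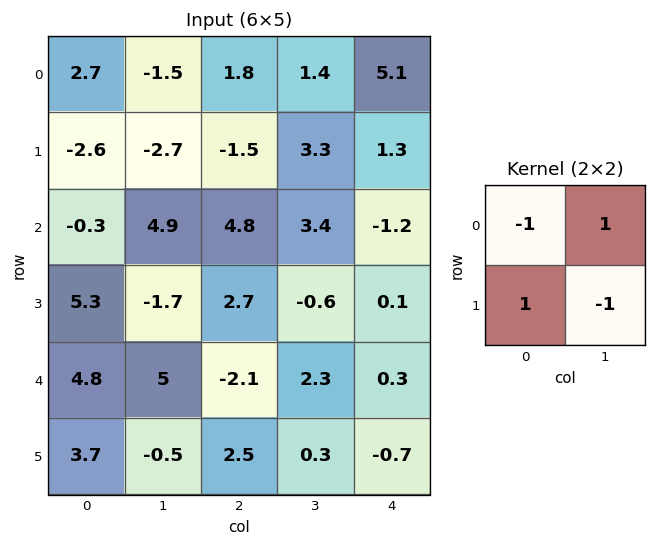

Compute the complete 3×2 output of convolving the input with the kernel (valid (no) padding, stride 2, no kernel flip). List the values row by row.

Output[0,0]: The receptive field on the input at this output position is [2.7 -1.5 / -2.6 -2.7]. Elementwise product with the kernel and sum: 2.7·-1 + -1.5·1 + -2.6·1 + -2.7·-1.
Output[0,1]: The receptive field on the input at this output position is [1.8 1.4 / -1.5 3.3]. Elementwise product with the kernel and sum: 1.8·-1 + 1.4·1 + -1.5·1 + 3.3·-1.

-4.1 -5.2
12.2 1.9
4.4 6.6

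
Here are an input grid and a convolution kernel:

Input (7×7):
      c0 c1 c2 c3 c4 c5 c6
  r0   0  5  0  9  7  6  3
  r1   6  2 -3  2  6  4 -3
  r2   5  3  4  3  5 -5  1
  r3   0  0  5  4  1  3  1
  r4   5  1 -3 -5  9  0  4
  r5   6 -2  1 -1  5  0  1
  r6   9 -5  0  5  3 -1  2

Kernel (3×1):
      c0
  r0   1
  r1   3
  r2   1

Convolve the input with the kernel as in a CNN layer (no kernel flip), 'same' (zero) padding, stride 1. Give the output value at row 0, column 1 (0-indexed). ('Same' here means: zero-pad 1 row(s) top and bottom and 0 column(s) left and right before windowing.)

17

The receptive field on the zero-padded input at this output position is [0 / 5 / 2]. Elementwise product with the kernel and sum: 0·1 + 5·3 + 2·1.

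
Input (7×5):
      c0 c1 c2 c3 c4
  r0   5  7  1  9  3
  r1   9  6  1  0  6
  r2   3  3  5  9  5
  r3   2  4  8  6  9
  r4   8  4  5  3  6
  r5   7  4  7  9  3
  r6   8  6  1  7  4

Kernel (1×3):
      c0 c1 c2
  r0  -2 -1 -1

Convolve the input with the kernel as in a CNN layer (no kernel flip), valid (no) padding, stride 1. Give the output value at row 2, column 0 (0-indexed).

The receptive field on the input at this output position is [3 3 5]. Elementwise product with the kernel and sum: 3·-2 + 3·-1 + 5·-1.

-14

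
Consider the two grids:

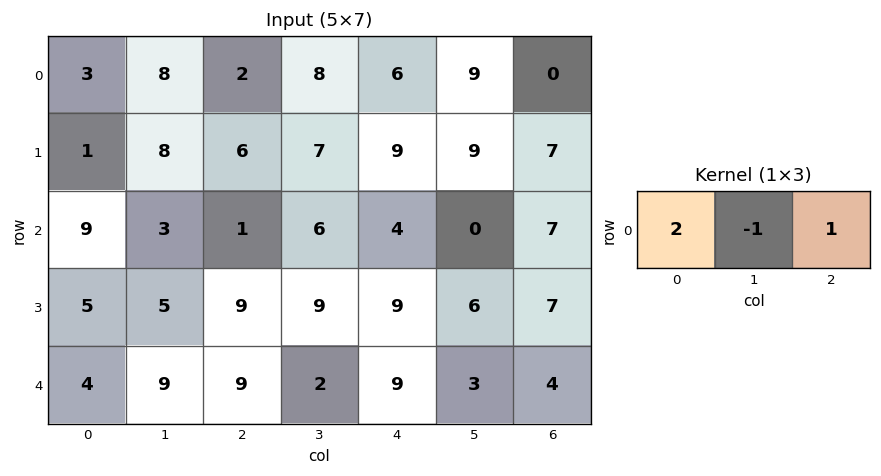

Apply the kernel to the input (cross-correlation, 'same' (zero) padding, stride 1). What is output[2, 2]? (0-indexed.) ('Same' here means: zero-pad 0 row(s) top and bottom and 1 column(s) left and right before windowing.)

The receptive field on the zero-padded input at this output position is [3 1 6]. Elementwise product with the kernel and sum: 3·2 + 1·-1 + 6·1.

11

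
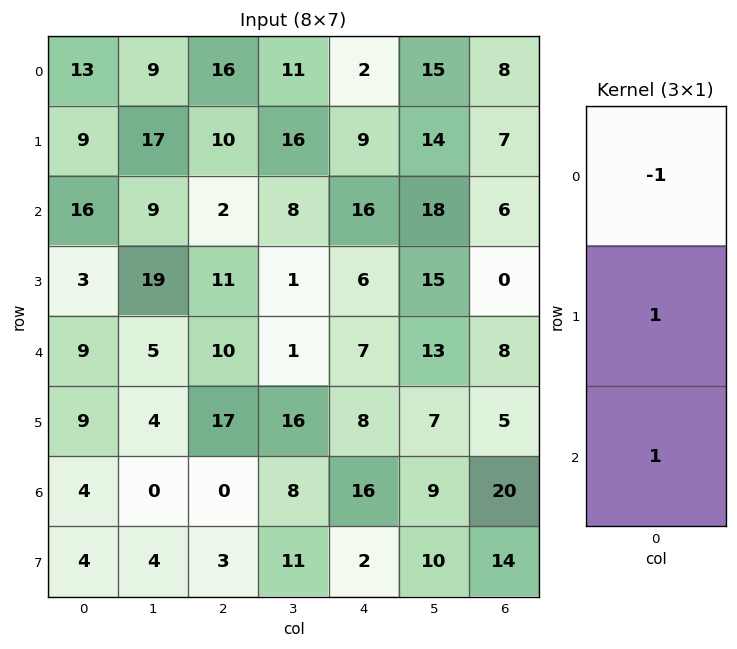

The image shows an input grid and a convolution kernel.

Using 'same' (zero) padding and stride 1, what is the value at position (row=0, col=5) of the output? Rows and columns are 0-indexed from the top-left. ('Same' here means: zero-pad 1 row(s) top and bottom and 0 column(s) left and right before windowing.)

29

The receptive field on the zero-padded input at this output position is [0 / 15 / 14]. Elementwise product with the kernel and sum: 0·-1 + 15·1 + 14·1.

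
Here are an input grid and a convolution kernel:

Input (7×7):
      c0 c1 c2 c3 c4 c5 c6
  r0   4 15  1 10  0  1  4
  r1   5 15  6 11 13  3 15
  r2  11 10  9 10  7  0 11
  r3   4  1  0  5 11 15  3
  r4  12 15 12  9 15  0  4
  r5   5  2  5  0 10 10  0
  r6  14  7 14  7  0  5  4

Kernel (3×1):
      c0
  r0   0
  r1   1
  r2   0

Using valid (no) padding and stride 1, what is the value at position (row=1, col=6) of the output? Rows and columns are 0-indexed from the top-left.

The receptive field on the input at this output position is [15 / 11 / 3]. Elementwise product with the kernel and sum: 11·1.

11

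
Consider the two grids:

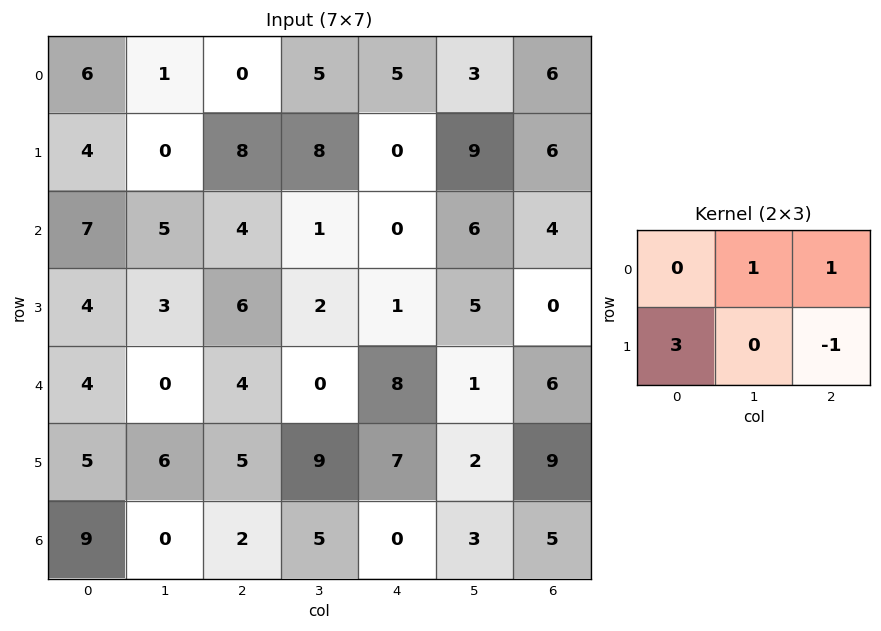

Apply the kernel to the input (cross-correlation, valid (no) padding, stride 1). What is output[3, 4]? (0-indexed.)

The receptive field on the input at this output position is [1 5 0 / 8 1 6]. Elementwise product with the kernel and sum: 5·1 + 0·1 + 8·3 + 6·-1.

23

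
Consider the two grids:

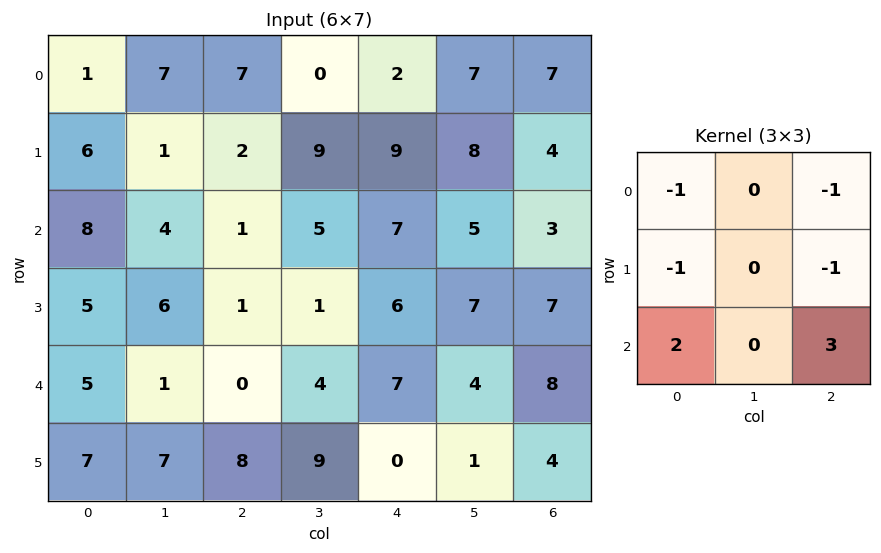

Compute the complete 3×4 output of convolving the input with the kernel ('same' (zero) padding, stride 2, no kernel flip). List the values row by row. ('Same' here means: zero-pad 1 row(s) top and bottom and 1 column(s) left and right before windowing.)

Output[0,0]: The receptive field on the zero-padded input at this output position is [0 0 0 / 0 1 7 / 0 6 1]. Elementwise product with the kernel and sum: 0·-1 + 0·-1 + 0·-1 + 7·-1 + 0·2 + 1·3.

-4 22 35 9
13 -4 -4 1
14 29 5 -9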